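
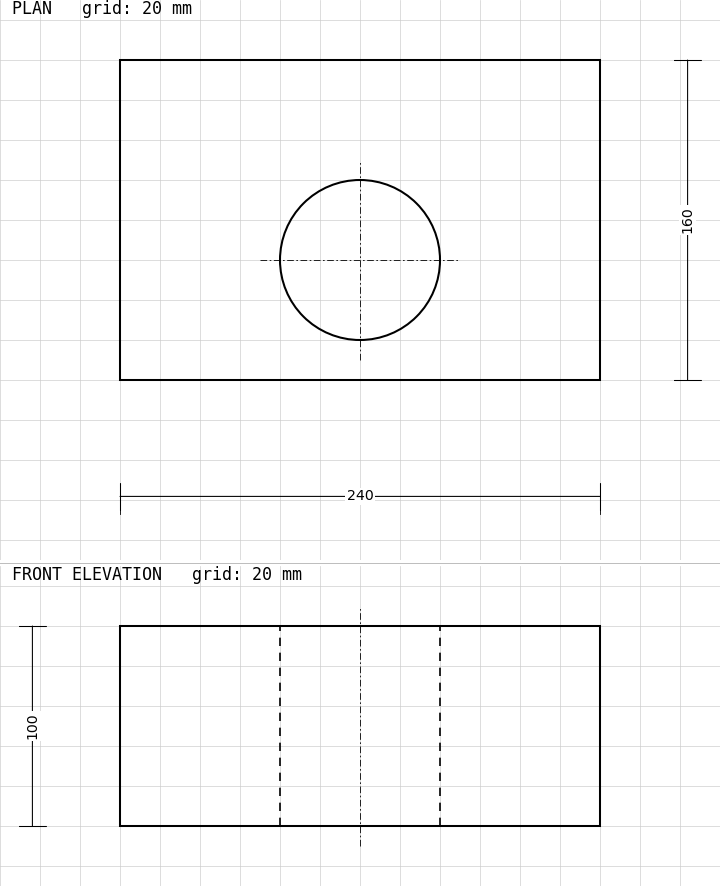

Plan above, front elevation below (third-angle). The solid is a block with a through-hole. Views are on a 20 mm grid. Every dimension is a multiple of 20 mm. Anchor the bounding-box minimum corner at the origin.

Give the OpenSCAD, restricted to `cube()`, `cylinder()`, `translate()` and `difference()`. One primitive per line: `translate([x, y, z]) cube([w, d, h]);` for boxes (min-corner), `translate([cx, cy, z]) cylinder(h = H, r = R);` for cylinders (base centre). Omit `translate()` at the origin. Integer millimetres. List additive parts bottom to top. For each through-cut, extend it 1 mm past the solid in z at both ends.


difference() {
  cube([240, 160, 100]);
  translate([120, 60, -1]) cylinder(h = 102, r = 40);
}


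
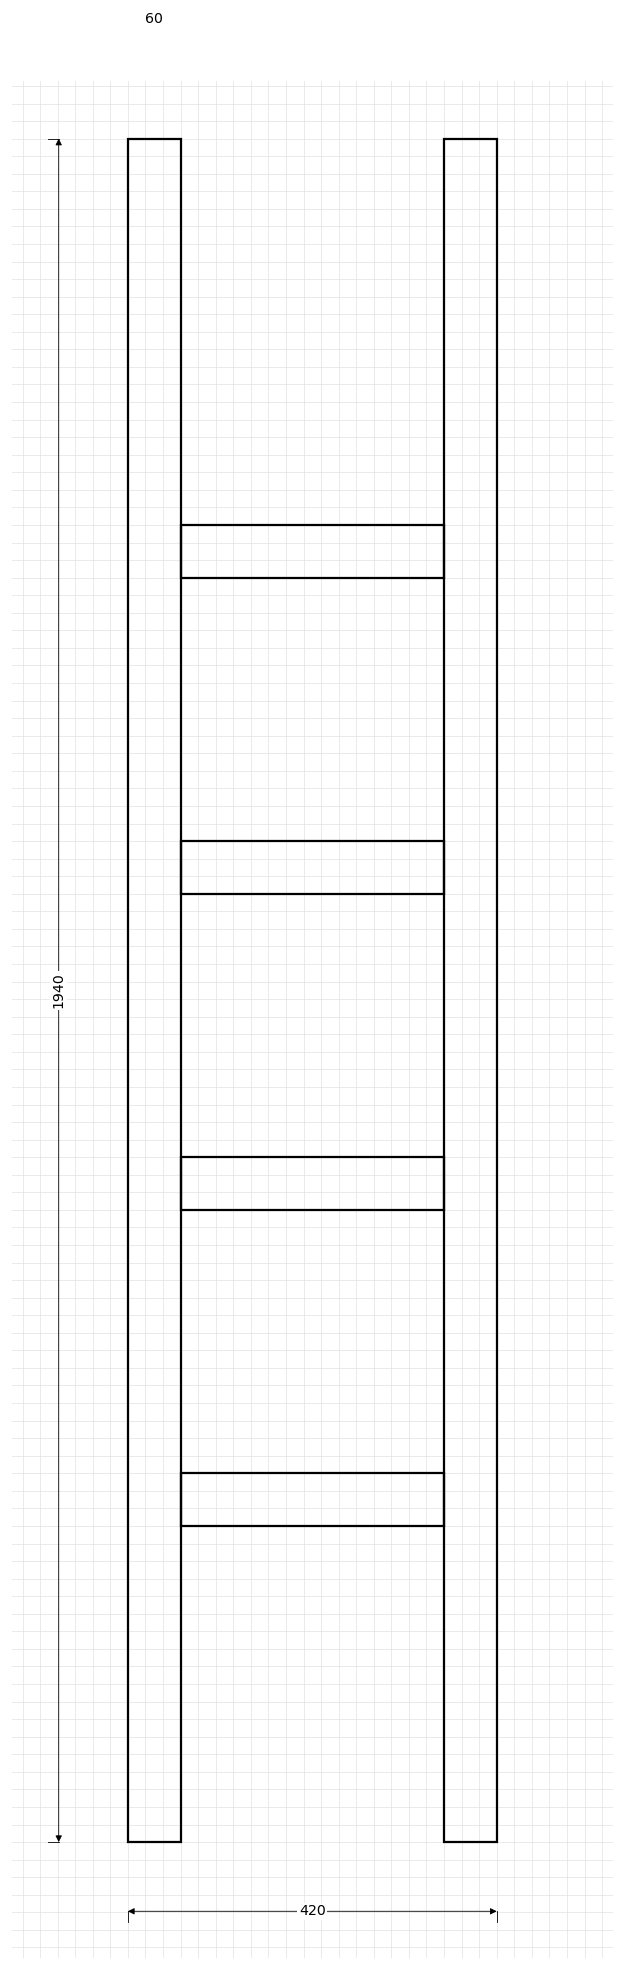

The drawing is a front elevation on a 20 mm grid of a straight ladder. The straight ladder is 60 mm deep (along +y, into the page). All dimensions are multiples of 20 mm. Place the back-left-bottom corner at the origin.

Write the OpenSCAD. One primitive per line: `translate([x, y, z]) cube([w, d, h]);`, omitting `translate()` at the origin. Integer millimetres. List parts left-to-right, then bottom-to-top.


cube([60, 60, 1940]);
translate([60, 0, 360]) cube([300, 60, 60]);
translate([60, 0, 720]) cube([300, 60, 60]);
translate([60, 0, 1080]) cube([300, 60, 60]);
translate([60, 0, 1440]) cube([300, 60, 60]);
translate([360, 0, 0]) cube([60, 60, 1940]);


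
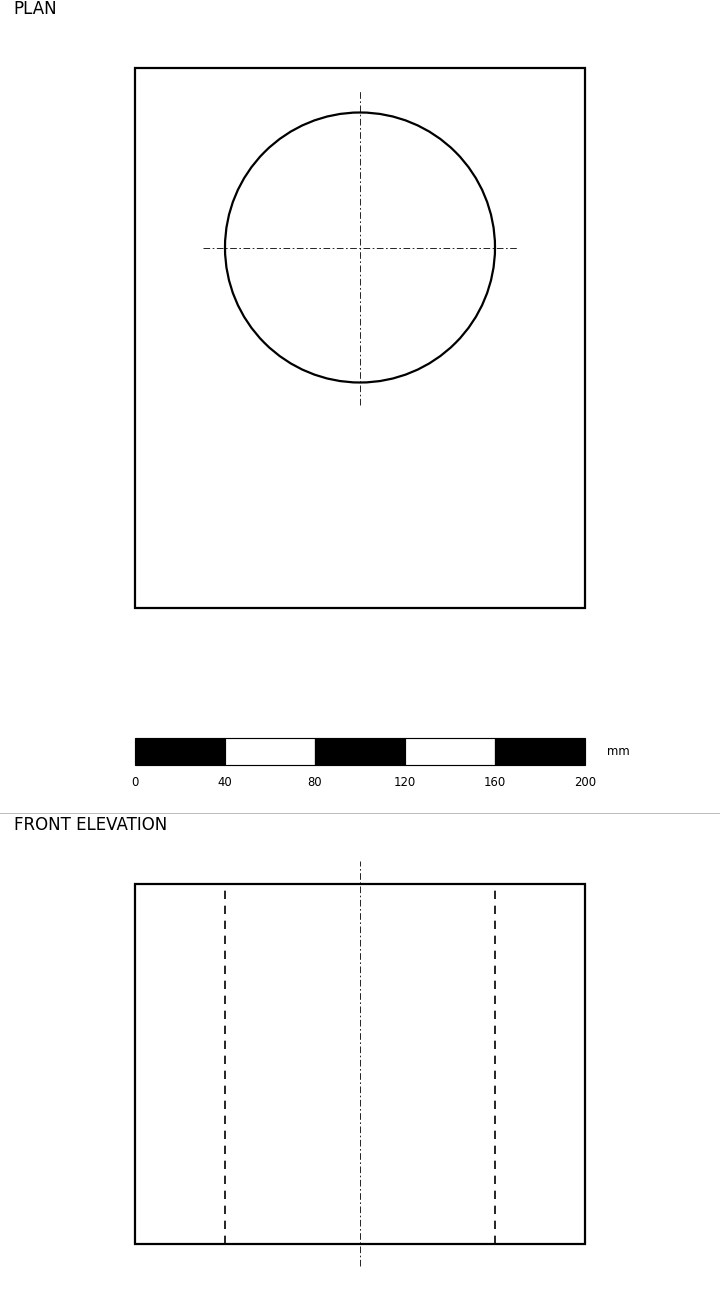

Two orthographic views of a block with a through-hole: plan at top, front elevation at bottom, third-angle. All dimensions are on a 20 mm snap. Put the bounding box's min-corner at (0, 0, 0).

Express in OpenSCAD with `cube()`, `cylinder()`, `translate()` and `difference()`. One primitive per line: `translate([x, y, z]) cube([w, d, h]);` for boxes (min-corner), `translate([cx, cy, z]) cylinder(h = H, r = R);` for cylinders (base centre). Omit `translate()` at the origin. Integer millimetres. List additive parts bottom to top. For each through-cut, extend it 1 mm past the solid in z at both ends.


difference() {
  cube([200, 240, 160]);
  translate([100, 160, -1]) cylinder(h = 162, r = 60);
}


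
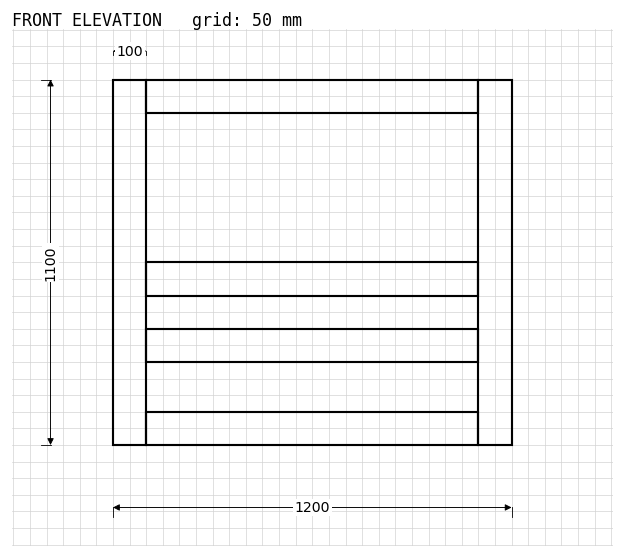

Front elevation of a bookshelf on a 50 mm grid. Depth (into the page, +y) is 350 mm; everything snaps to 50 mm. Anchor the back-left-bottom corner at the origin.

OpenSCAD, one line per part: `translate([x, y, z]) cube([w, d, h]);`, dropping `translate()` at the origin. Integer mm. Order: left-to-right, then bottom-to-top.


cube([100, 350, 1100]);
translate([100, 0, 0]) cube([1000, 350, 100]);
translate([100, 0, 250]) cube([1000, 350, 100]);
translate([100, 0, 450]) cube([1000, 350, 100]);
translate([100, 0, 1000]) cube([1000, 350, 100]);
translate([1100, 0, 0]) cube([100, 350, 1100]);


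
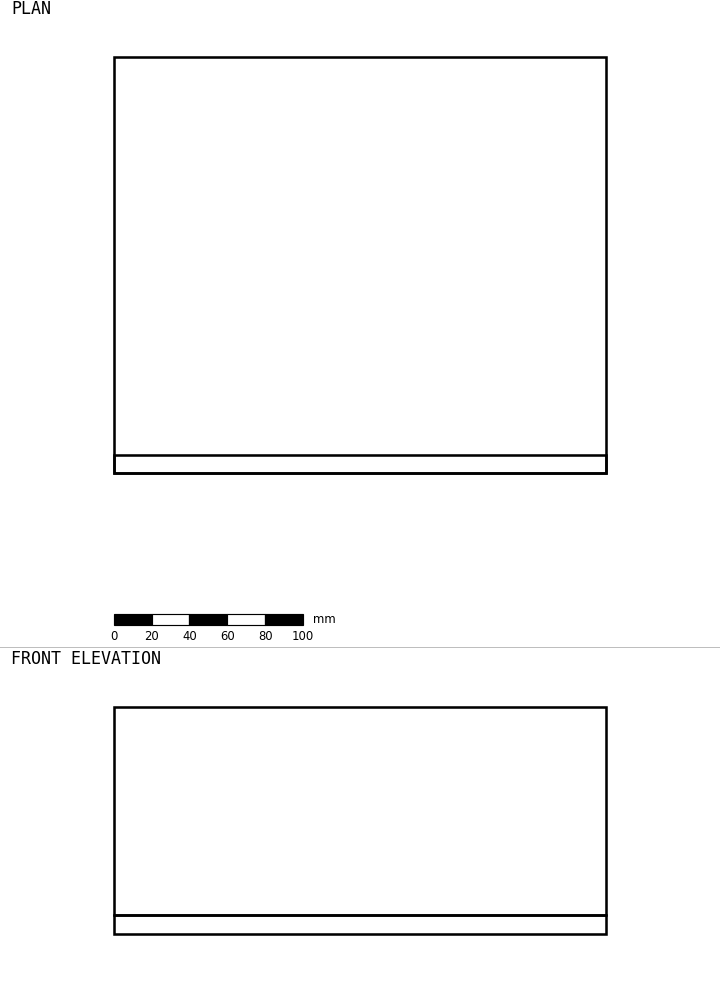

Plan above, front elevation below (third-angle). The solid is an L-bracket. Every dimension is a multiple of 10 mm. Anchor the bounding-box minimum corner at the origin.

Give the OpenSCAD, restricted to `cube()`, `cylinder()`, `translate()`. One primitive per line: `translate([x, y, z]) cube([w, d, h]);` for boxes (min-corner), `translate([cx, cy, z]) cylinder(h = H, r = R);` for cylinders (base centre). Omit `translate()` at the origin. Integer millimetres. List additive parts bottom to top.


cube([260, 220, 10]);
translate([0, 0, 10]) cube([260, 10, 110]);


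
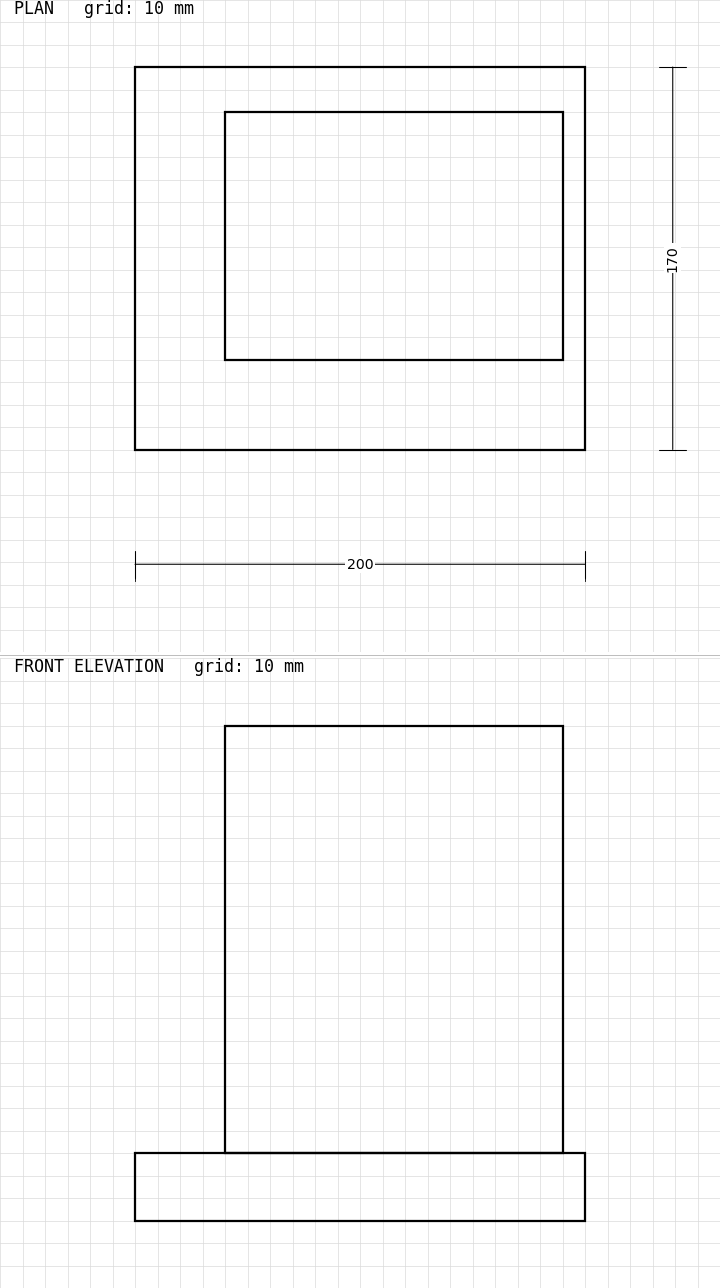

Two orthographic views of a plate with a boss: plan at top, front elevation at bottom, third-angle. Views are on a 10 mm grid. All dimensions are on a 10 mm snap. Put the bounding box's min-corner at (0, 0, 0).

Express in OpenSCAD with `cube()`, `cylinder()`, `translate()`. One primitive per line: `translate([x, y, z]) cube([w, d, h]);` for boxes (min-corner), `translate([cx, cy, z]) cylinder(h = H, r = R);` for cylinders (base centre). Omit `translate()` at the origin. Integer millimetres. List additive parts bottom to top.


cube([200, 170, 30]);
translate([40, 40, 30]) cube([150, 110, 190]);


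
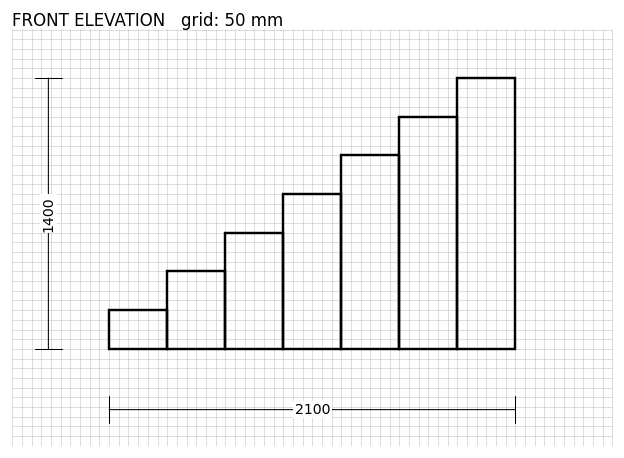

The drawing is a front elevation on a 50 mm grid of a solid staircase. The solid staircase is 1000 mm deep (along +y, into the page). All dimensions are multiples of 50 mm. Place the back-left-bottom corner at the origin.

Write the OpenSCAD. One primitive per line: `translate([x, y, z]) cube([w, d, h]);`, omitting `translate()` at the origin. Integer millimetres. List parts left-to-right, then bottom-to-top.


cube([300, 1000, 200]);
translate([300, 0, 0]) cube([300, 1000, 400]);
translate([600, 0, 0]) cube([300, 1000, 600]);
translate([900, 0, 0]) cube([300, 1000, 800]);
translate([1200, 0, 0]) cube([300, 1000, 1000]);
translate([1500, 0, 0]) cube([300, 1000, 1200]);
translate([1800, 0, 0]) cube([300, 1000, 1400]);


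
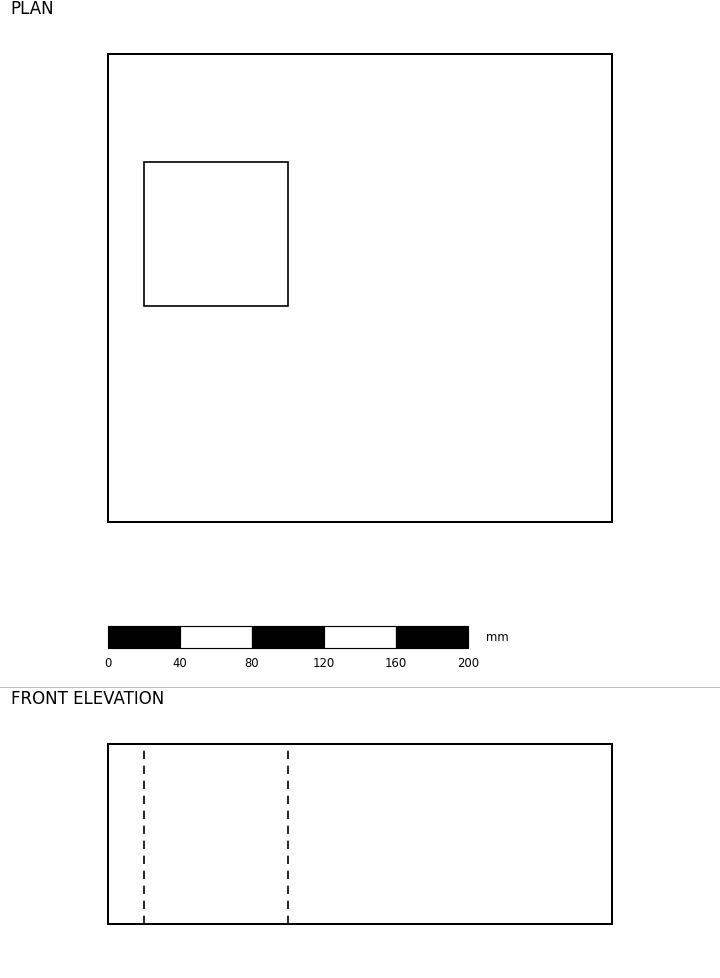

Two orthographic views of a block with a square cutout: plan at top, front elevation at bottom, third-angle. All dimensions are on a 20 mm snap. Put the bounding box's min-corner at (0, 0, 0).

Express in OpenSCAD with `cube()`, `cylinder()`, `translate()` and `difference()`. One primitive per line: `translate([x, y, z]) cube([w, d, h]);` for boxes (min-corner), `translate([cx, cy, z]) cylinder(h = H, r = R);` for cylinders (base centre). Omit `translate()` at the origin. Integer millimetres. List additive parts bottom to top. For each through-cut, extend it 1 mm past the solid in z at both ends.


difference() {
  cube([280, 260, 100]);
  translate([20, 120, -1]) cube([80, 80, 102]);
}


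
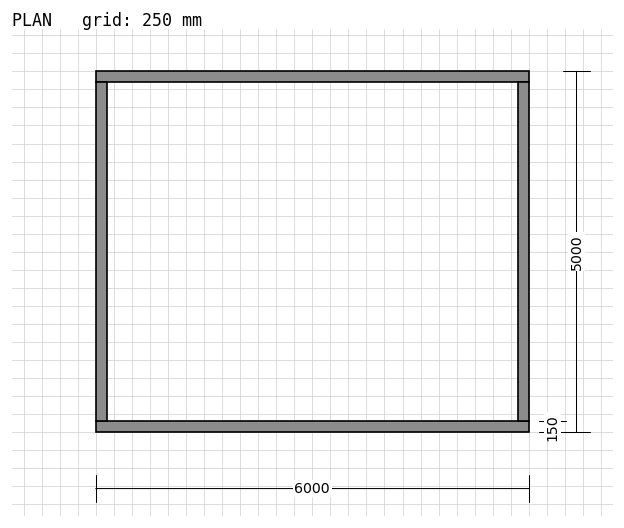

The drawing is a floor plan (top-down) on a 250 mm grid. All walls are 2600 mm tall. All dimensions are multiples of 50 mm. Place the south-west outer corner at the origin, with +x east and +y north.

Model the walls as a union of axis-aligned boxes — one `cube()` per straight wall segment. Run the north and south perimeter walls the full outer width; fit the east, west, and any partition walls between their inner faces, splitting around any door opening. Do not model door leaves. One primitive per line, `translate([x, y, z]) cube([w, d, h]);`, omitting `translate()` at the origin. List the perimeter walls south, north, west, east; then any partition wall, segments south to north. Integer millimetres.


cube([6000, 150, 2600]);
translate([0, 4850, 0]) cube([6000, 150, 2600]);
translate([0, 150, 0]) cube([150, 4700, 2600]);
translate([5850, 150, 0]) cube([150, 4700, 2600]);


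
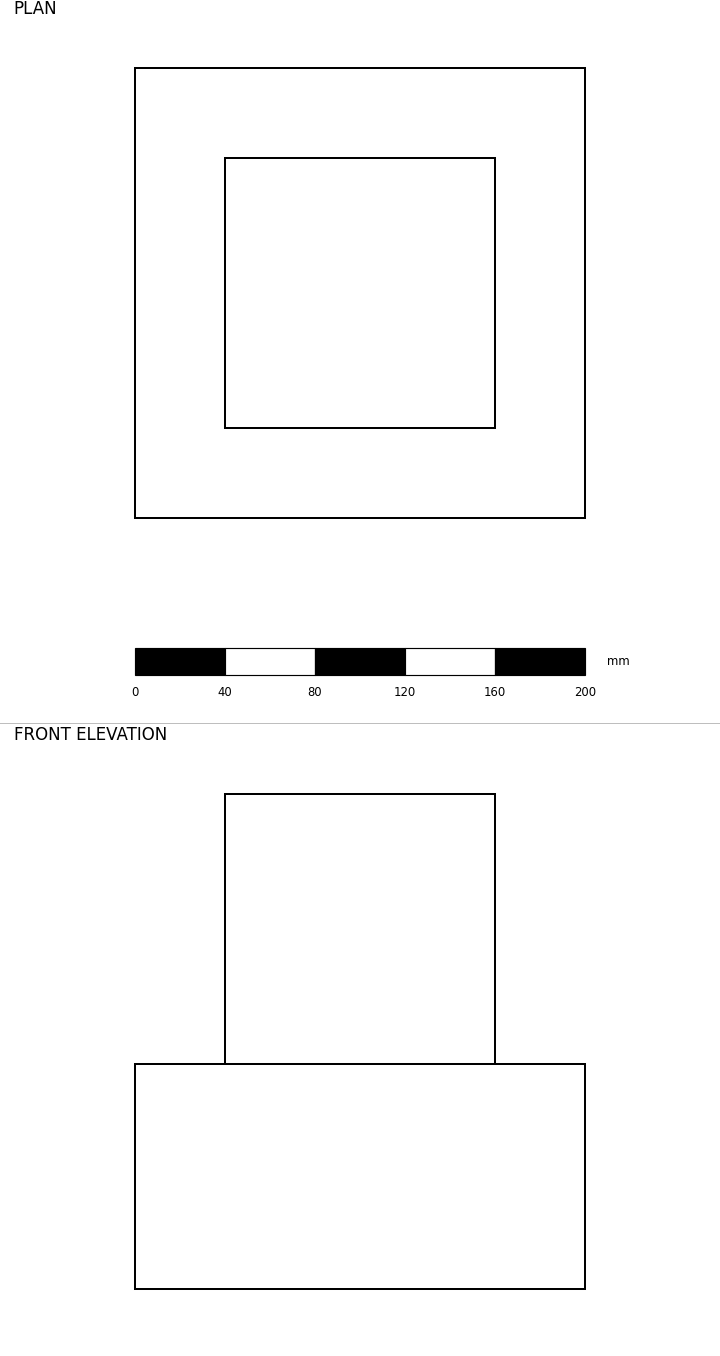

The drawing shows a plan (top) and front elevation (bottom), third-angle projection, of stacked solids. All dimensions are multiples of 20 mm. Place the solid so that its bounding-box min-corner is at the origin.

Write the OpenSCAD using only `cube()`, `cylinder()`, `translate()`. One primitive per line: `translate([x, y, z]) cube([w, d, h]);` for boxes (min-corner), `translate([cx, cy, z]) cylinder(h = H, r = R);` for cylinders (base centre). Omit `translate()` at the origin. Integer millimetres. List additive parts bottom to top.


cube([200, 200, 100]);
translate([40, 40, 100]) cube([120, 120, 120]);


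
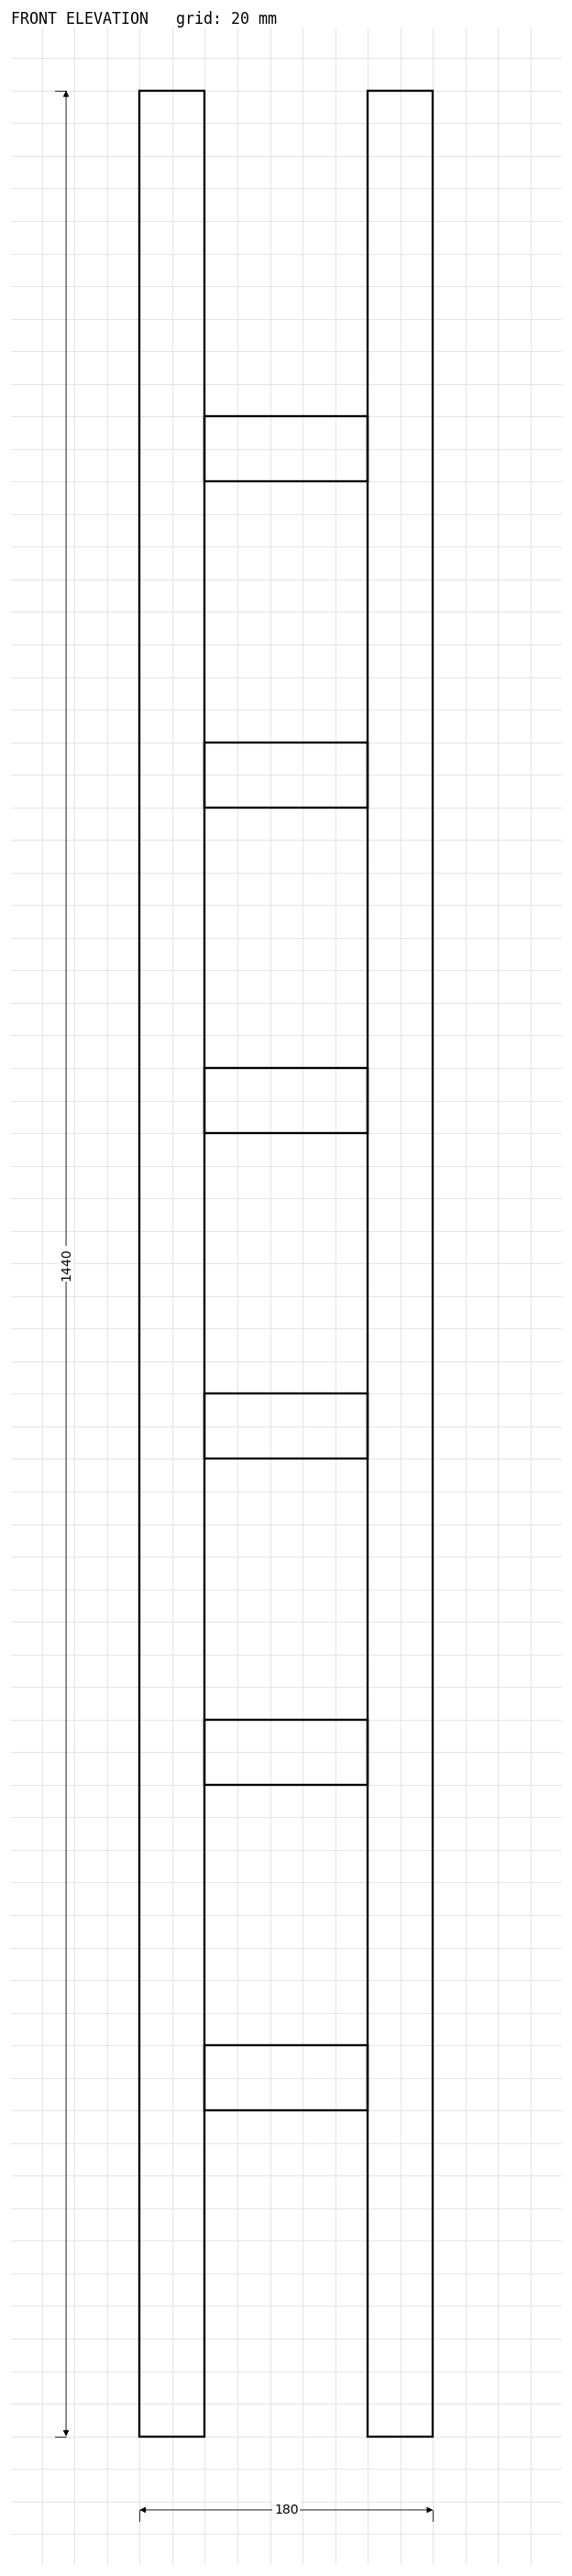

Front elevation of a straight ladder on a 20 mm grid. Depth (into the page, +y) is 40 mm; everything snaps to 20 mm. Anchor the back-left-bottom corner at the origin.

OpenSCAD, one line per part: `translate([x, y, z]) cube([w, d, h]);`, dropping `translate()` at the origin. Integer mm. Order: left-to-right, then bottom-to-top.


cube([40, 40, 1440]);
translate([40, 0, 200]) cube([100, 40, 40]);
translate([40, 0, 400]) cube([100, 40, 40]);
translate([40, 0, 600]) cube([100, 40, 40]);
translate([40, 0, 800]) cube([100, 40, 40]);
translate([40, 0, 1000]) cube([100, 40, 40]);
translate([40, 0, 1200]) cube([100, 40, 40]);
translate([140, 0, 0]) cube([40, 40, 1440]);


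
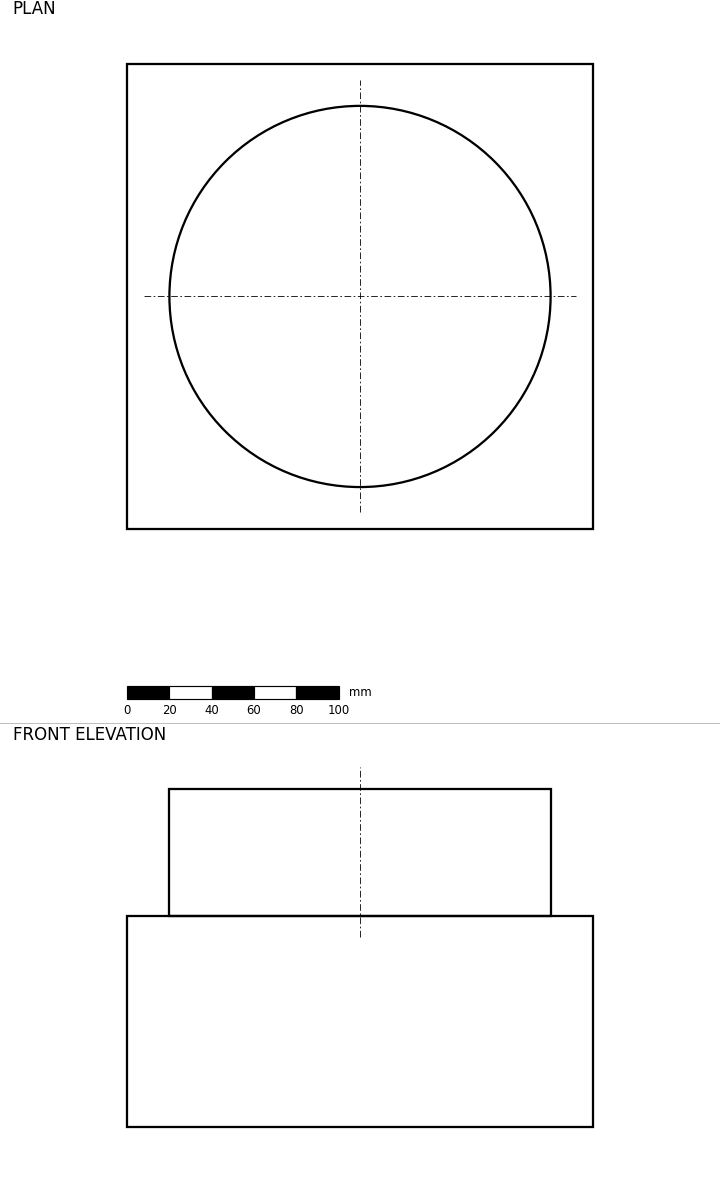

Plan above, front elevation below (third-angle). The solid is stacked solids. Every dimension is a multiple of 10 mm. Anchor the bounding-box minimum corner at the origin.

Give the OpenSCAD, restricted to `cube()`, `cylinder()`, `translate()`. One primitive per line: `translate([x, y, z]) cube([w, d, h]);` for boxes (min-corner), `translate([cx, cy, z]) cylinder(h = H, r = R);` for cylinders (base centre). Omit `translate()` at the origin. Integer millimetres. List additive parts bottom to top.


cube([220, 220, 100]);
translate([110, 110, 100]) cylinder(h = 60, r = 90);


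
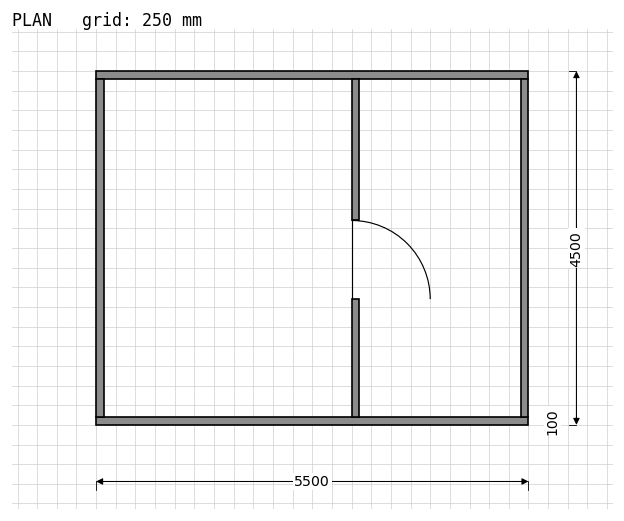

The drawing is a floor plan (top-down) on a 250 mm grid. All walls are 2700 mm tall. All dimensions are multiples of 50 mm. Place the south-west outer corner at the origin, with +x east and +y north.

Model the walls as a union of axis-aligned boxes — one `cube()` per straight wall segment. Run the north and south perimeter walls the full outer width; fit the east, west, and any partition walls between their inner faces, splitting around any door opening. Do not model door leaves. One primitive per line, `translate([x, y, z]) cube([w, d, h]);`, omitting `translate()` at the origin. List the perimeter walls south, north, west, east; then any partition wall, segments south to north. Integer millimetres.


cube([5500, 100, 2700]);
translate([0, 4400, 0]) cube([5500, 100, 2700]);
translate([0, 100, 0]) cube([100, 4300, 2700]);
translate([5400, 100, 0]) cube([100, 4300, 2700]);
translate([3250, 100, 0]) cube([100, 1500, 2700]);
translate([3250, 2600, 0]) cube([100, 1800, 2700]);


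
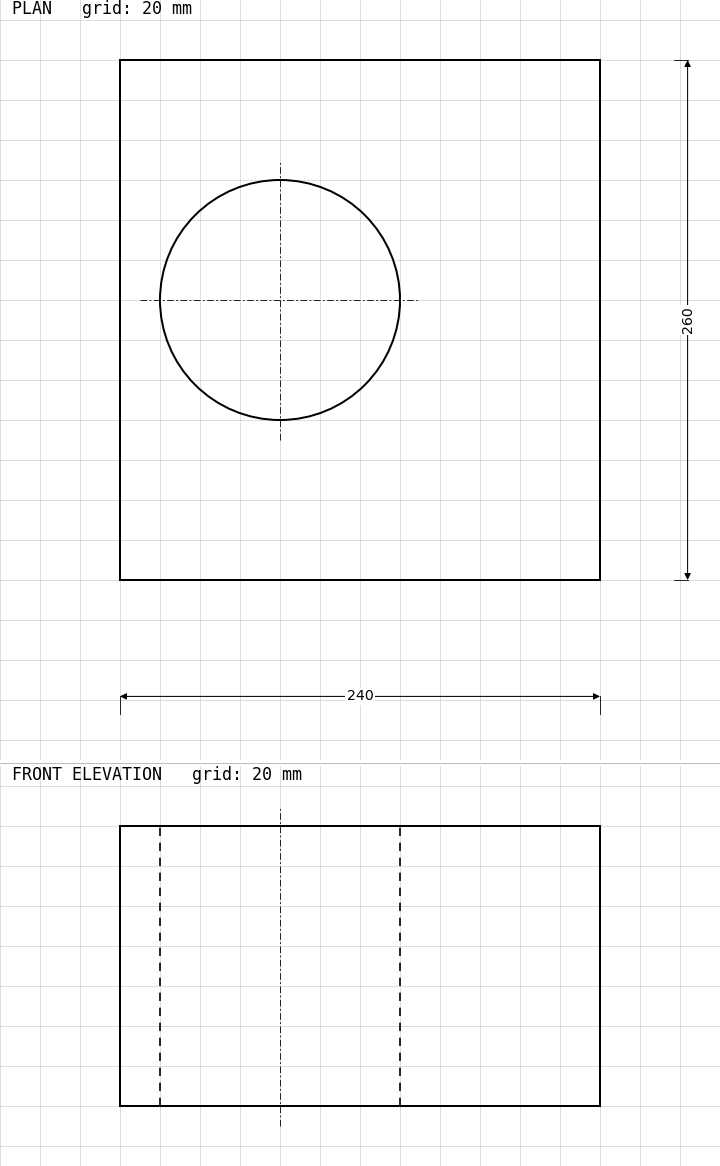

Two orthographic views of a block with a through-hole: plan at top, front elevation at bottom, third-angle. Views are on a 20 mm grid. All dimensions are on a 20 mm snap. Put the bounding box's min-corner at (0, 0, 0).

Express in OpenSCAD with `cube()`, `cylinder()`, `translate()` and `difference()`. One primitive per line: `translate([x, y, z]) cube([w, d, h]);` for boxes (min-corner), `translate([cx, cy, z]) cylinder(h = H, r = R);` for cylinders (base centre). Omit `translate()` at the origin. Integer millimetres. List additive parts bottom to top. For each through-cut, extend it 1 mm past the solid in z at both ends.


difference() {
  cube([240, 260, 140]);
  translate([80, 140, -1]) cylinder(h = 142, r = 60);
}


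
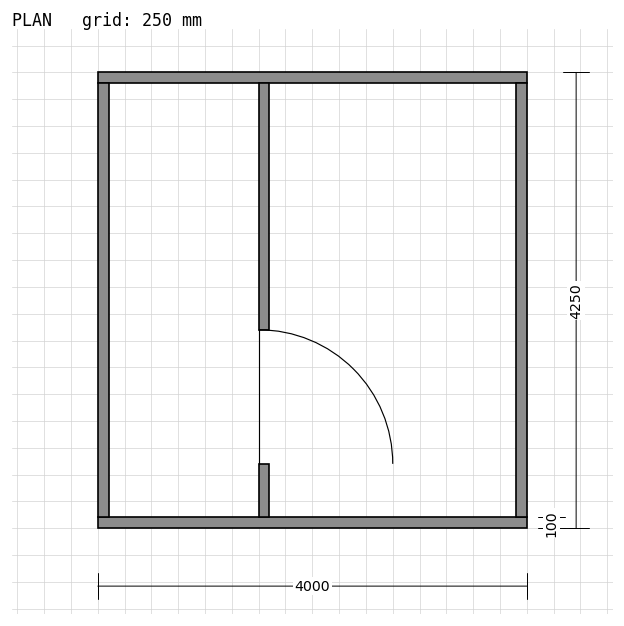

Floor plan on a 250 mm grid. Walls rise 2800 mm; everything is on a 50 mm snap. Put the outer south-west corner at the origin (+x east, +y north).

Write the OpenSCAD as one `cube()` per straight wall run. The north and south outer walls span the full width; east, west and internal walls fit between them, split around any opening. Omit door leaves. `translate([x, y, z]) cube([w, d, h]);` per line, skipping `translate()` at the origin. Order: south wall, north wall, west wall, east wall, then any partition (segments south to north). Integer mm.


cube([4000, 100, 2800]);
translate([0, 4150, 0]) cube([4000, 100, 2800]);
translate([0, 100, 0]) cube([100, 4050, 2800]);
translate([3900, 100, 0]) cube([100, 4050, 2800]);
translate([1500, 100, 0]) cube([100, 500, 2800]);
translate([1500, 1850, 0]) cube([100, 2300, 2800]);


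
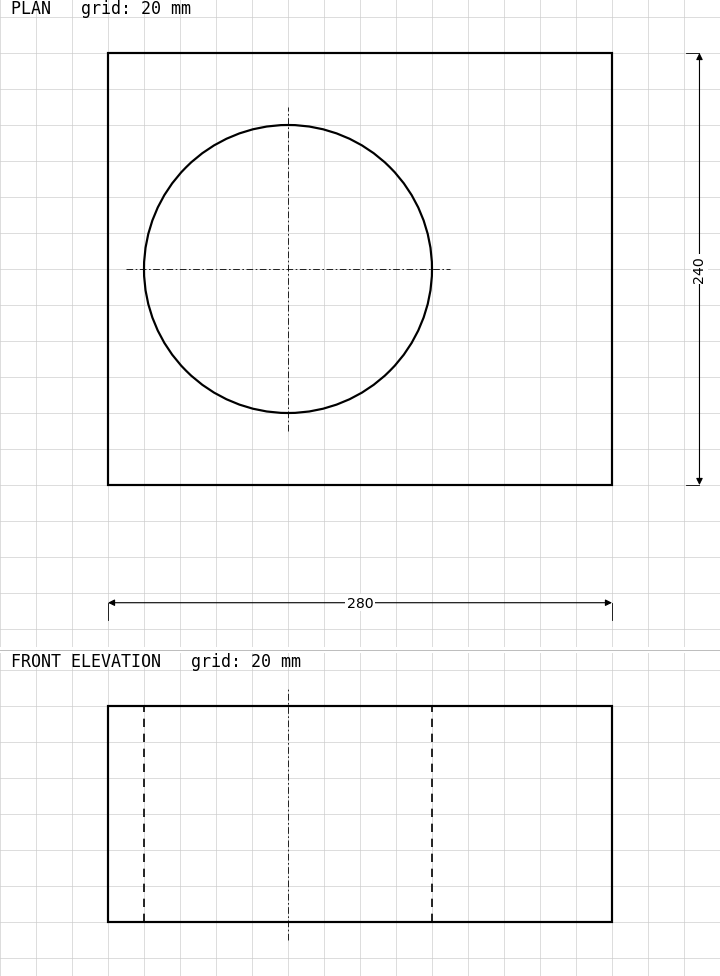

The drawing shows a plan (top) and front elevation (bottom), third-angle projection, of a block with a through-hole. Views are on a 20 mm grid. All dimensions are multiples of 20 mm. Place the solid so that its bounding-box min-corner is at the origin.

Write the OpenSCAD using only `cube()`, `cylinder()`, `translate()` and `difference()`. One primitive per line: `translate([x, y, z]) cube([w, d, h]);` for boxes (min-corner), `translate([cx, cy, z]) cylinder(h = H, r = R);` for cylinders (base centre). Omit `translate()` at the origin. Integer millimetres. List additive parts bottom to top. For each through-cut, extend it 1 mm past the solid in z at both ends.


difference() {
  cube([280, 240, 120]);
  translate([100, 120, -1]) cylinder(h = 122, r = 80);
}


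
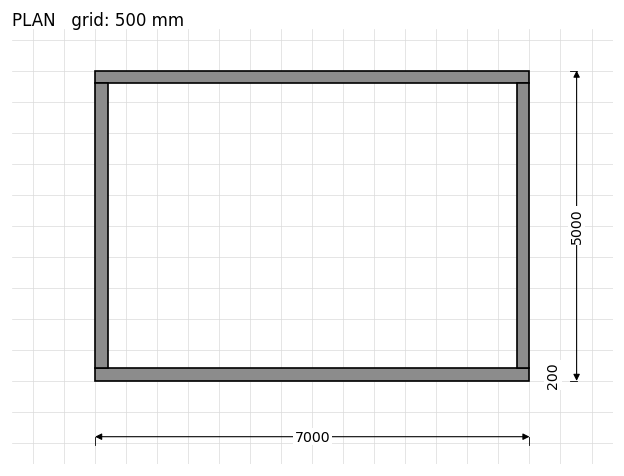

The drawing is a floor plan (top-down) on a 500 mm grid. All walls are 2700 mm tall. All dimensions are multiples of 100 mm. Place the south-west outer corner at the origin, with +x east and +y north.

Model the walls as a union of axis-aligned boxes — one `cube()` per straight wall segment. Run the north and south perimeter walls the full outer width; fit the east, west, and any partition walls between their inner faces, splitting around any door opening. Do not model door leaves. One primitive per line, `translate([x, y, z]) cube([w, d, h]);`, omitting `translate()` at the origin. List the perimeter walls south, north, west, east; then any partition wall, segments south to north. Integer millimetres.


cube([7000, 200, 2700]);
translate([0, 4800, 0]) cube([7000, 200, 2700]);
translate([0, 200, 0]) cube([200, 4600, 2700]);
translate([6800, 200, 0]) cube([200, 4600, 2700]);


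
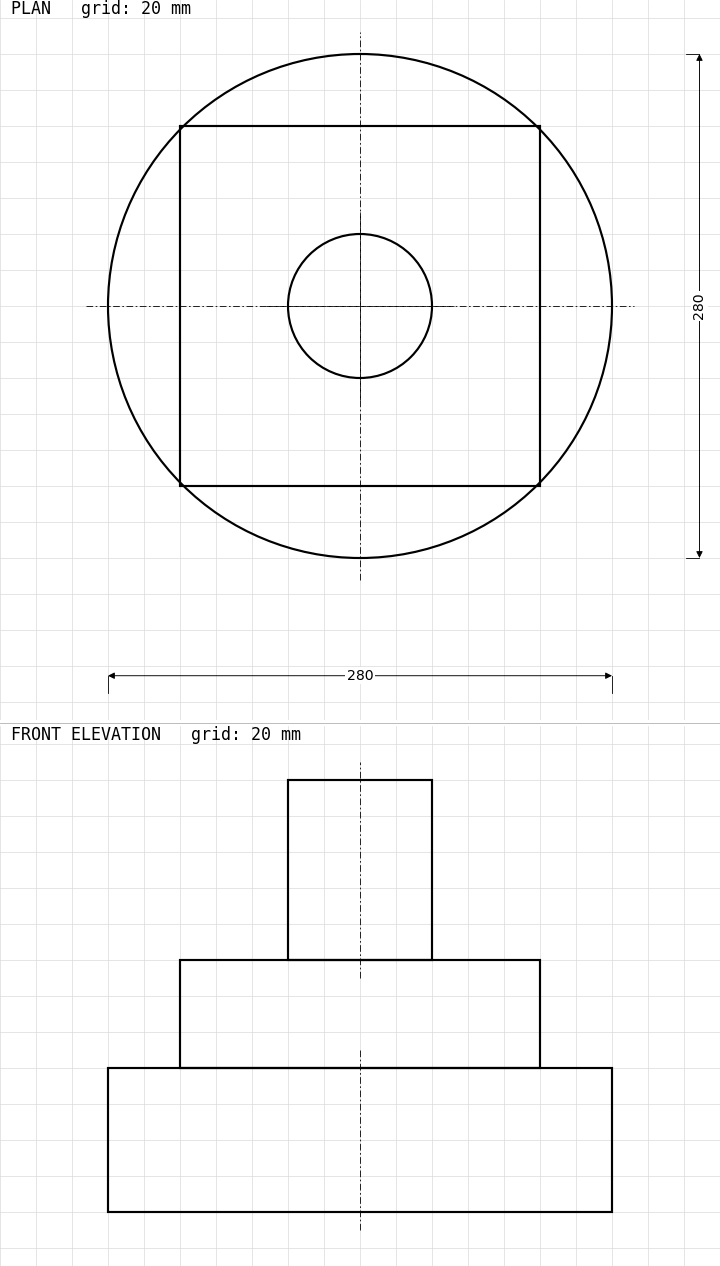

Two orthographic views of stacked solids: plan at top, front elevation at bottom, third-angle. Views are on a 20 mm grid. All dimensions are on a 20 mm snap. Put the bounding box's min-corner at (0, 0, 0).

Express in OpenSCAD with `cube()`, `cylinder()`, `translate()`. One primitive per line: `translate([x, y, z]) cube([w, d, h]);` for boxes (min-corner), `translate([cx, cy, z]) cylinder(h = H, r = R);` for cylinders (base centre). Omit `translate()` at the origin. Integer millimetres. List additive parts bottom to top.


translate([140, 140, 0]) cylinder(h = 80, r = 140);
translate([40, 40, 80]) cube([200, 200, 60]);
translate([140, 140, 140]) cylinder(h = 100, r = 40);


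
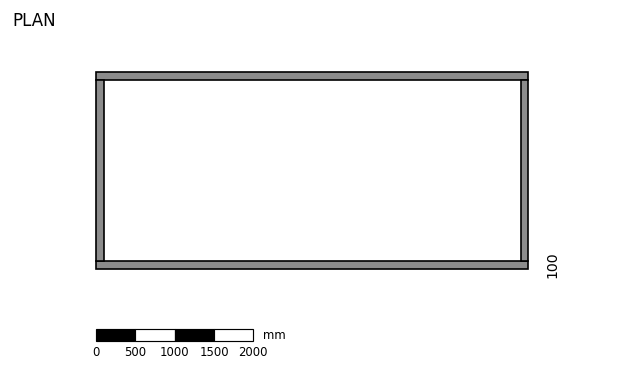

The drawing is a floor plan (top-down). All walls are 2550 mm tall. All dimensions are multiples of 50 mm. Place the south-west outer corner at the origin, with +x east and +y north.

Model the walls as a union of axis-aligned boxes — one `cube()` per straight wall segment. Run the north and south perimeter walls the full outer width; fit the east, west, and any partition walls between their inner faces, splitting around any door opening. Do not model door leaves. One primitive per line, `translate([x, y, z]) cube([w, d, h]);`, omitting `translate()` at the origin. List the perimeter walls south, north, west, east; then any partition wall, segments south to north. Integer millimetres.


cube([5500, 100, 2550]);
translate([0, 2400, 0]) cube([5500, 100, 2550]);
translate([0, 100, 0]) cube([100, 2300, 2550]);
translate([5400, 100, 0]) cube([100, 2300, 2550]);


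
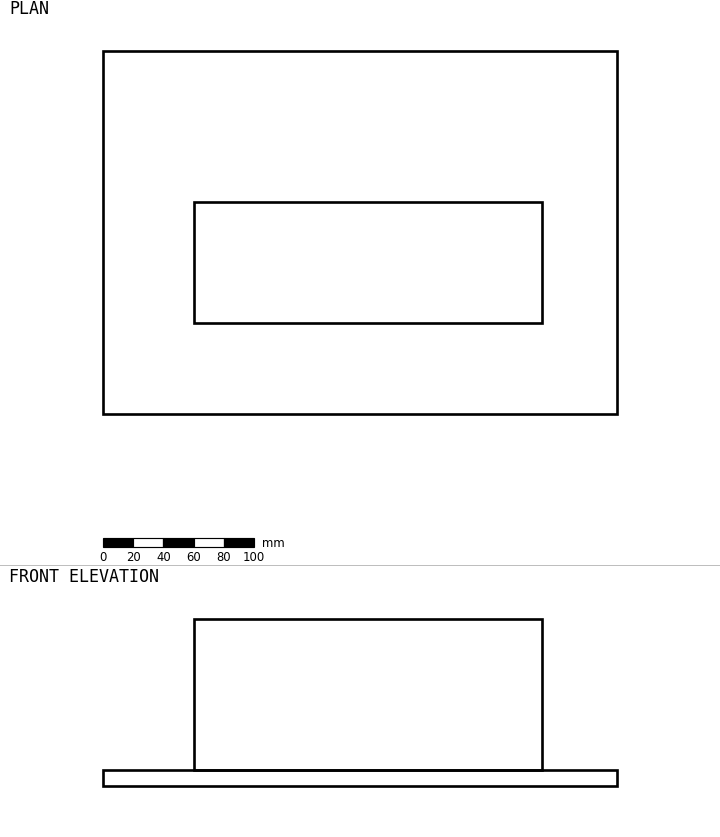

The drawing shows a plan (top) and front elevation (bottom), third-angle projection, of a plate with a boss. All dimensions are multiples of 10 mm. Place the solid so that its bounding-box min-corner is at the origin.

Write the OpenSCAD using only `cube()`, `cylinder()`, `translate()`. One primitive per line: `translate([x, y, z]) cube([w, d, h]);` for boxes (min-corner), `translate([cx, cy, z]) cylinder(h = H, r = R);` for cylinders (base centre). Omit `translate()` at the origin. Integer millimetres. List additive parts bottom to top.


cube([340, 240, 10]);
translate([60, 60, 10]) cube([230, 80, 100]);


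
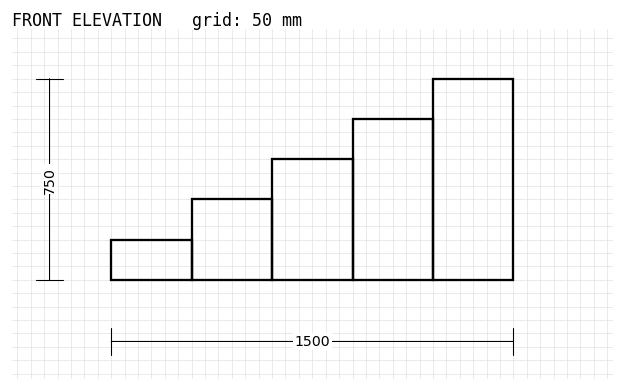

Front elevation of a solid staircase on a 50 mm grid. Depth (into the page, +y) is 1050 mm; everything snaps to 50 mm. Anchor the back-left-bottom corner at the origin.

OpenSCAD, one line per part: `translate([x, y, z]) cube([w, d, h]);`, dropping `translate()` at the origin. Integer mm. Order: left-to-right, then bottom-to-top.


cube([300, 1050, 150]);
translate([300, 0, 0]) cube([300, 1050, 300]);
translate([600, 0, 0]) cube([300, 1050, 450]);
translate([900, 0, 0]) cube([300, 1050, 600]);
translate([1200, 0, 0]) cube([300, 1050, 750]);


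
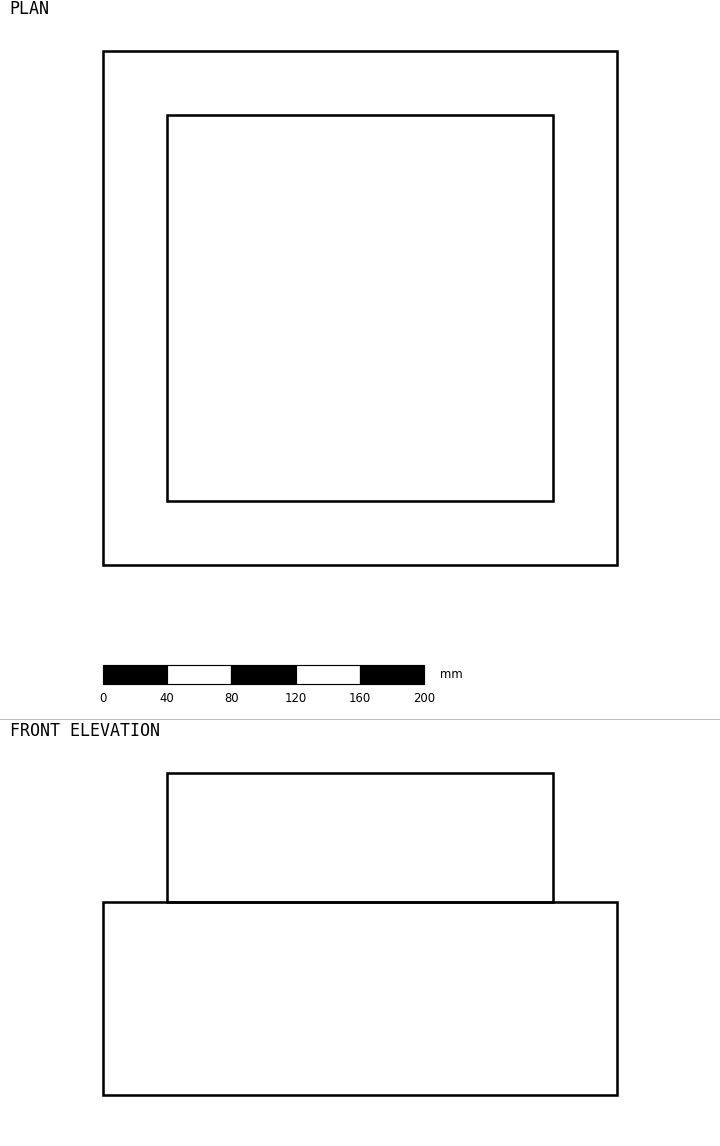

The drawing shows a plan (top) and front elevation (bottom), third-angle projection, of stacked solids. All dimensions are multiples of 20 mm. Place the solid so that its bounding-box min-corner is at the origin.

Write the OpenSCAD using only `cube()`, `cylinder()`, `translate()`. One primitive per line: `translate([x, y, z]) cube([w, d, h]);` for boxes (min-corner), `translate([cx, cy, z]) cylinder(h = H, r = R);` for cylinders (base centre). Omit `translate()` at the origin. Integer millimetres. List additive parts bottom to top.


cube([320, 320, 120]);
translate([40, 40, 120]) cube([240, 240, 80]);


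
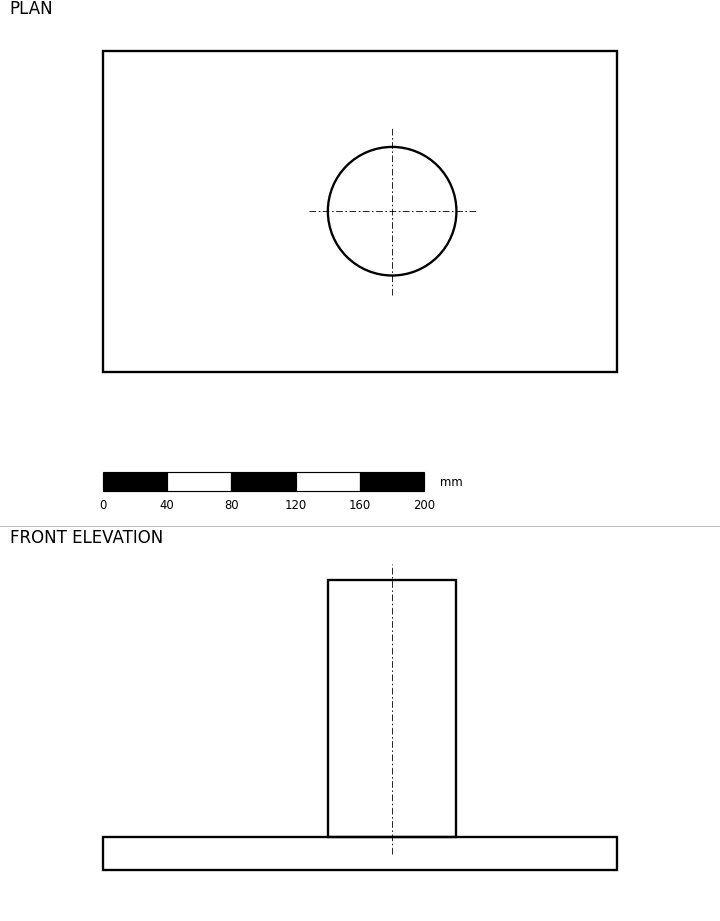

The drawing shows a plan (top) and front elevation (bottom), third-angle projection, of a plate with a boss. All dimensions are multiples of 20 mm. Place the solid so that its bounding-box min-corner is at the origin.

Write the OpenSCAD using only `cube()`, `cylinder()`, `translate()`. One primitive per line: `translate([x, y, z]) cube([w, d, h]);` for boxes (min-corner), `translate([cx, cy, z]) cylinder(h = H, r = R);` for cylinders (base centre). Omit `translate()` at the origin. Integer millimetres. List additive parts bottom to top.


cube([320, 200, 20]);
translate([180, 100, 20]) cylinder(h = 160, r = 40);


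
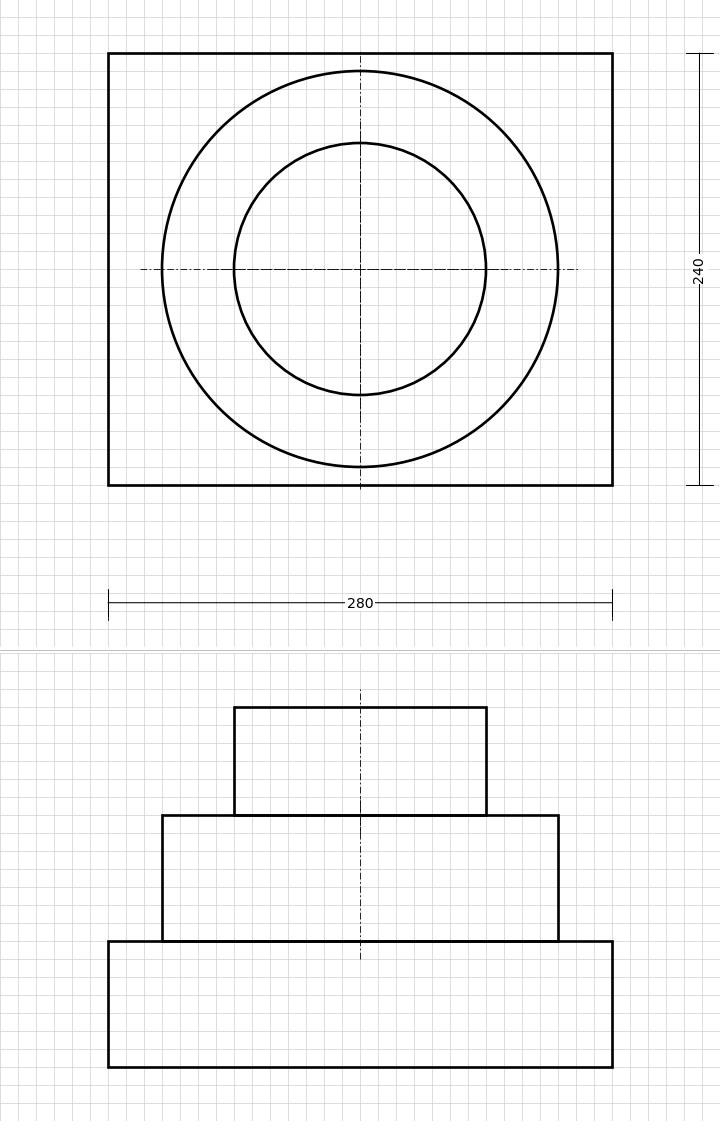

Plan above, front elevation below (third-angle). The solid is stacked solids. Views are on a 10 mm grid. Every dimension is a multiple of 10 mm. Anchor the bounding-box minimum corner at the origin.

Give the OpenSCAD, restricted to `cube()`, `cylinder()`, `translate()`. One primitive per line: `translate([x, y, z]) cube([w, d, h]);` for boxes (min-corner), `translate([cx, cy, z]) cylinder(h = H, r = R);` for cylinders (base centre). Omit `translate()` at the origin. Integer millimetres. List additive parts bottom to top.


cube([280, 240, 70]);
translate([140, 120, 70]) cylinder(h = 70, r = 110);
translate([140, 120, 140]) cylinder(h = 60, r = 70);


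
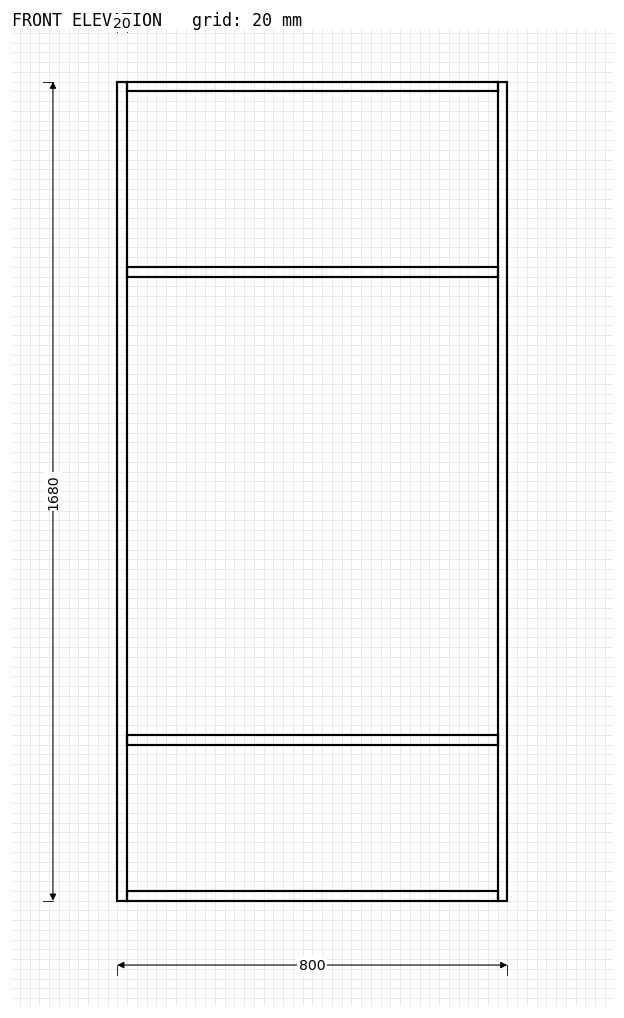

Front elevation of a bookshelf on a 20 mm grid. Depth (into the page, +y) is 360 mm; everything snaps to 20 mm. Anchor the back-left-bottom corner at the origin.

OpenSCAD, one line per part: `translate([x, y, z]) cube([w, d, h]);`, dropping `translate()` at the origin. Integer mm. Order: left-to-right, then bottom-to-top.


cube([20, 360, 1680]);
translate([20, 0, 0]) cube([760, 360, 20]);
translate([20, 0, 320]) cube([760, 360, 20]);
translate([20, 0, 1280]) cube([760, 360, 20]);
translate([20, 0, 1660]) cube([760, 360, 20]);
translate([780, 0, 0]) cube([20, 360, 1680]);


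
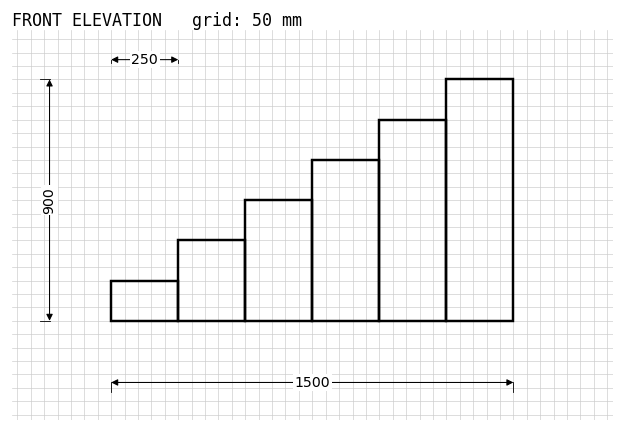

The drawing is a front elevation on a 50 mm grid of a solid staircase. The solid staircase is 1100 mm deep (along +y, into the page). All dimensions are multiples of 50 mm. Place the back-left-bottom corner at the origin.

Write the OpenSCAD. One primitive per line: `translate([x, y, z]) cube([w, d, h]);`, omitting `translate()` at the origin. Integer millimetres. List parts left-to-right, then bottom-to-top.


cube([250, 1100, 150]);
translate([250, 0, 0]) cube([250, 1100, 300]);
translate([500, 0, 0]) cube([250, 1100, 450]);
translate([750, 0, 0]) cube([250, 1100, 600]);
translate([1000, 0, 0]) cube([250, 1100, 750]);
translate([1250, 0, 0]) cube([250, 1100, 900]);


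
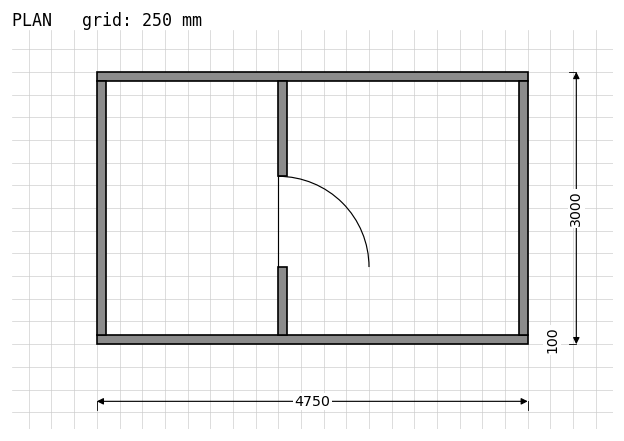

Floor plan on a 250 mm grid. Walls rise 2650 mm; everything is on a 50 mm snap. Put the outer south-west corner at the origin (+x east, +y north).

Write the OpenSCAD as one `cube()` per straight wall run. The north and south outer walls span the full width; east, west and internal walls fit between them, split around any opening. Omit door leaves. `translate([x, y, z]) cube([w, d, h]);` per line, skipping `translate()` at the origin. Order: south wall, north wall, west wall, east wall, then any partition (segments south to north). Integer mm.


cube([4750, 100, 2650]);
translate([0, 2900, 0]) cube([4750, 100, 2650]);
translate([0, 100, 0]) cube([100, 2800, 2650]);
translate([4650, 100, 0]) cube([100, 2800, 2650]);
translate([2000, 100, 0]) cube([100, 750, 2650]);
translate([2000, 1850, 0]) cube([100, 1050, 2650]);


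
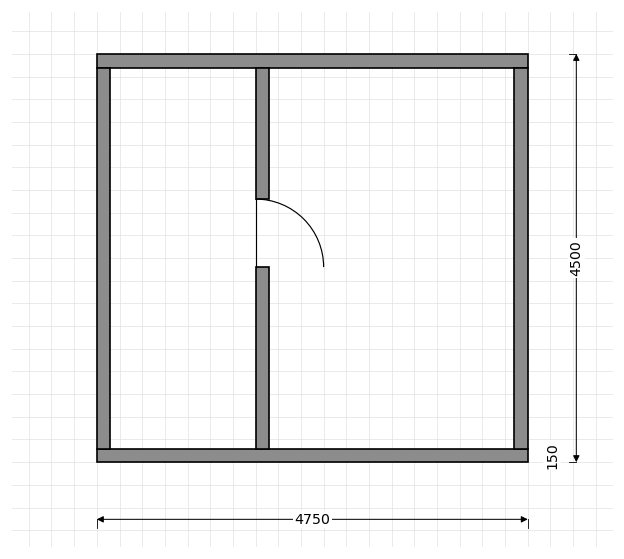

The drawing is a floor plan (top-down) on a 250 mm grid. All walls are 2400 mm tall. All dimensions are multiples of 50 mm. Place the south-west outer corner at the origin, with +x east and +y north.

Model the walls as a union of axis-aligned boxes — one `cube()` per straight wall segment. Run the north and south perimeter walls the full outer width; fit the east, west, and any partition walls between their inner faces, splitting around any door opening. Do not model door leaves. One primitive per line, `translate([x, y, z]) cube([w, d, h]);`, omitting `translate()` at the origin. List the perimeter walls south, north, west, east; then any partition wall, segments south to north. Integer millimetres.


cube([4750, 150, 2400]);
translate([0, 4350, 0]) cube([4750, 150, 2400]);
translate([0, 150, 0]) cube([150, 4200, 2400]);
translate([4600, 150, 0]) cube([150, 4200, 2400]);
translate([1750, 150, 0]) cube([150, 2000, 2400]);
translate([1750, 2900, 0]) cube([150, 1450, 2400]);


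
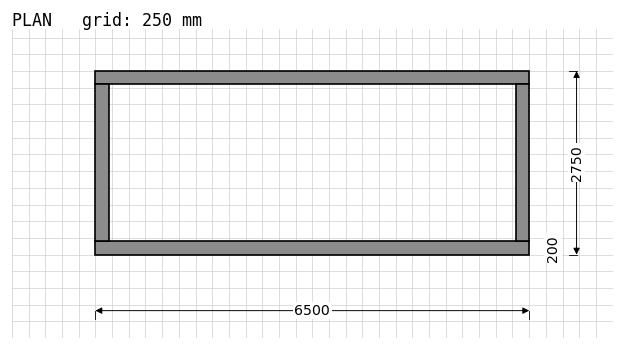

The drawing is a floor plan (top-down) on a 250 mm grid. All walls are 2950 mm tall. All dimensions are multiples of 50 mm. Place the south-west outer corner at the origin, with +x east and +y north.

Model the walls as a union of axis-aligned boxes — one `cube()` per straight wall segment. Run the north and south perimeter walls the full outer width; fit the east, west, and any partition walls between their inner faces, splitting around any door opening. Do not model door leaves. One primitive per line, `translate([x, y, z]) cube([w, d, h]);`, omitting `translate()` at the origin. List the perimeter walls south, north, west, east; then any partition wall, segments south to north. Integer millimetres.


cube([6500, 200, 2950]);
translate([0, 2550, 0]) cube([6500, 200, 2950]);
translate([0, 200, 0]) cube([200, 2350, 2950]);
translate([6300, 200, 0]) cube([200, 2350, 2950]);


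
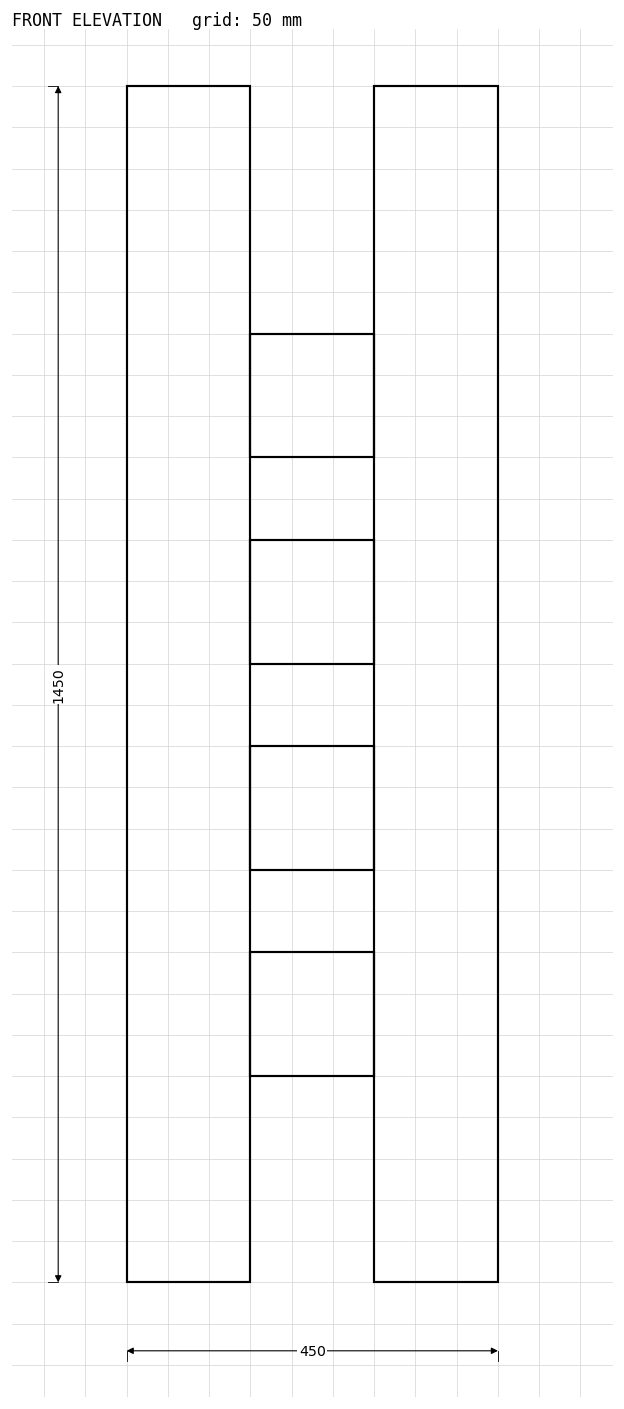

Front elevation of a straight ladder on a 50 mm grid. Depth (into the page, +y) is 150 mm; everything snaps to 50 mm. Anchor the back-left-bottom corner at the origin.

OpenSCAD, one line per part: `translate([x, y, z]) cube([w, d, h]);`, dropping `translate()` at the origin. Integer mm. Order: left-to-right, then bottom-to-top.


cube([150, 150, 1450]);
translate([150, 0, 250]) cube([150, 150, 150]);
translate([150, 0, 500]) cube([150, 150, 150]);
translate([150, 0, 750]) cube([150, 150, 150]);
translate([150, 0, 1000]) cube([150, 150, 150]);
translate([300, 0, 0]) cube([150, 150, 1450]);


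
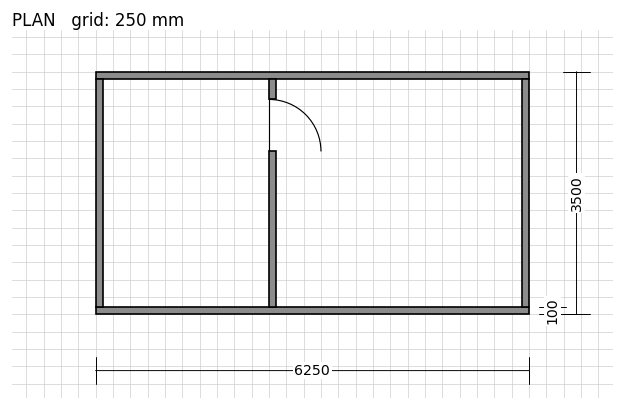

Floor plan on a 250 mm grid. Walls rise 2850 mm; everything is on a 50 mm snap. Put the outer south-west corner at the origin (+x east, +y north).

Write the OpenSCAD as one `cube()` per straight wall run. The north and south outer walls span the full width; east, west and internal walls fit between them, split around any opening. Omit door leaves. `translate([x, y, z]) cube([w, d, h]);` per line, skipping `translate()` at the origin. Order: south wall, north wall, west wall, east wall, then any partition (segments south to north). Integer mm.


cube([6250, 100, 2850]);
translate([0, 3400, 0]) cube([6250, 100, 2850]);
translate([0, 100, 0]) cube([100, 3300, 2850]);
translate([6150, 100, 0]) cube([100, 3300, 2850]);
translate([2500, 100, 0]) cube([100, 2250, 2850]);
translate([2500, 3100, 0]) cube([100, 300, 2850]);


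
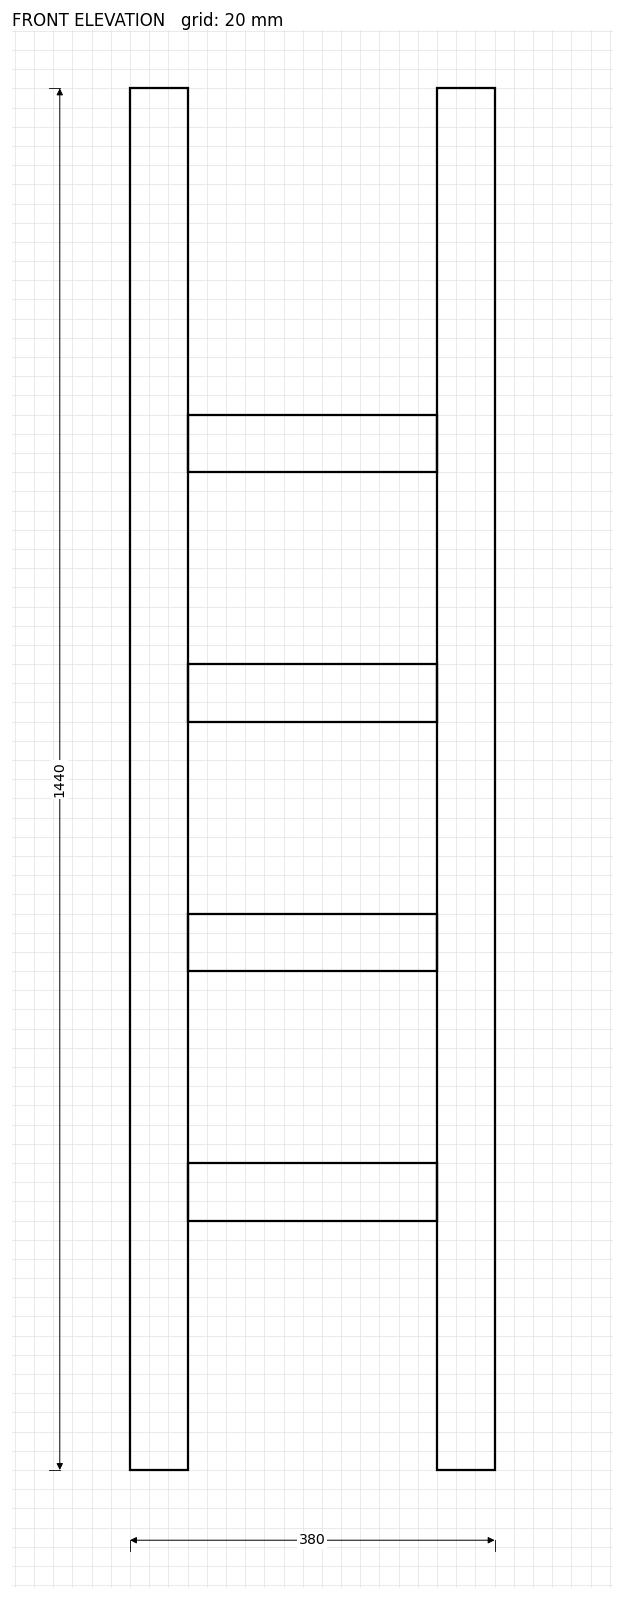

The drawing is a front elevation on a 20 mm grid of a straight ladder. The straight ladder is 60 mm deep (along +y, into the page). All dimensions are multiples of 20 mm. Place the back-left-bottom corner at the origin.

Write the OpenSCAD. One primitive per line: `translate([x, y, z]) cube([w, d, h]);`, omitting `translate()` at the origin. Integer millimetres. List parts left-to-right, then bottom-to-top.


cube([60, 60, 1440]);
translate([60, 0, 260]) cube([260, 60, 60]);
translate([60, 0, 520]) cube([260, 60, 60]);
translate([60, 0, 780]) cube([260, 60, 60]);
translate([60, 0, 1040]) cube([260, 60, 60]);
translate([320, 0, 0]) cube([60, 60, 1440]);


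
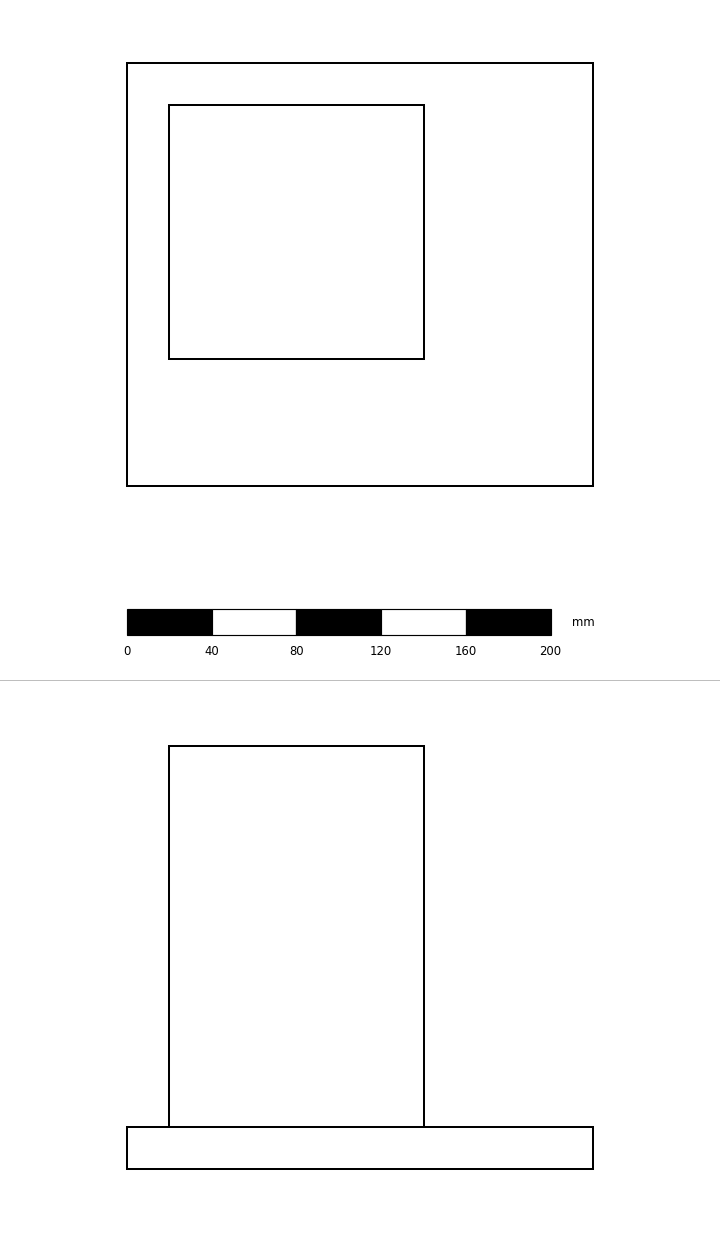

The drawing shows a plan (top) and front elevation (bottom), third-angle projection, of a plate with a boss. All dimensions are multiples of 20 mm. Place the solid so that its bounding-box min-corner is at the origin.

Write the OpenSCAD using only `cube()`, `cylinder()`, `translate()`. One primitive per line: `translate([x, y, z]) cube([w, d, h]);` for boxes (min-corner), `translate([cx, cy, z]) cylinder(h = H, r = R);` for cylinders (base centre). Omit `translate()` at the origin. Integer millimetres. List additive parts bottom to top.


cube([220, 200, 20]);
translate([20, 60, 20]) cube([120, 120, 180]);


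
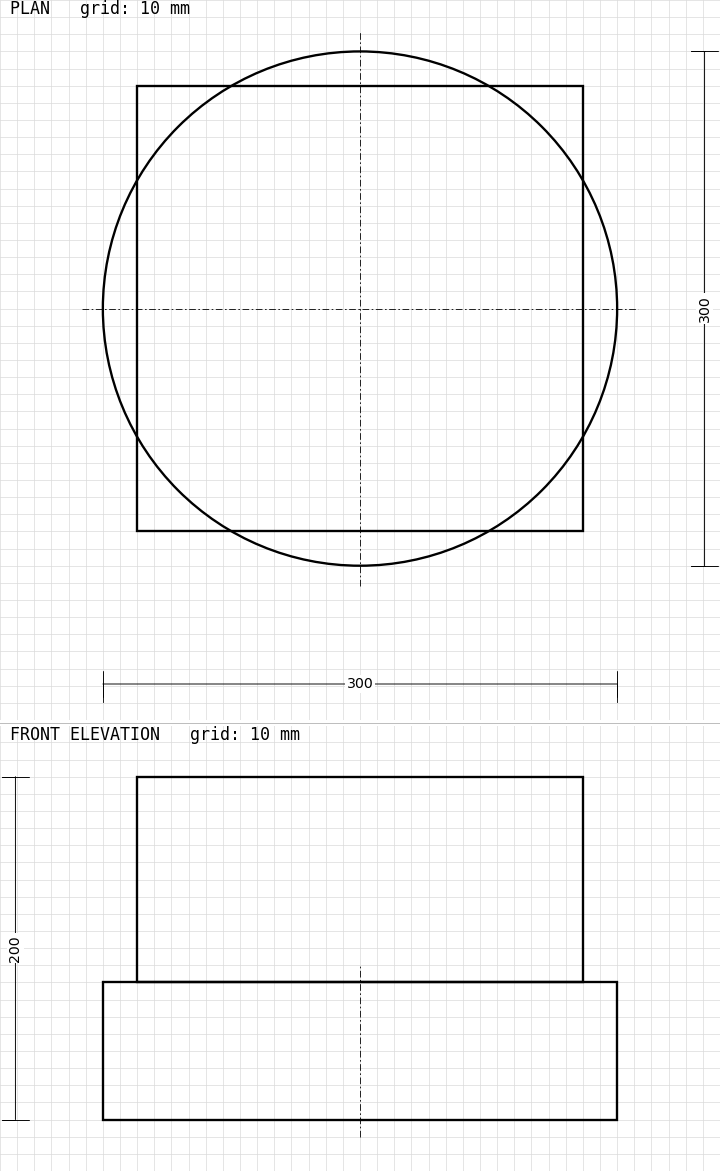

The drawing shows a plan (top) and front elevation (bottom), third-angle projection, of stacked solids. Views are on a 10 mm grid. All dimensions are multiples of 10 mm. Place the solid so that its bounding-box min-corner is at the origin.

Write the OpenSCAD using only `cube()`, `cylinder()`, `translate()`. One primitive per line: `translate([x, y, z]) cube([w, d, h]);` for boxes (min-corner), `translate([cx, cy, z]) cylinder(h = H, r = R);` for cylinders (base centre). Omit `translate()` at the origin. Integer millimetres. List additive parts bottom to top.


translate([150, 150, 0]) cylinder(h = 80, r = 150);
translate([20, 20, 80]) cube([260, 260, 120]);


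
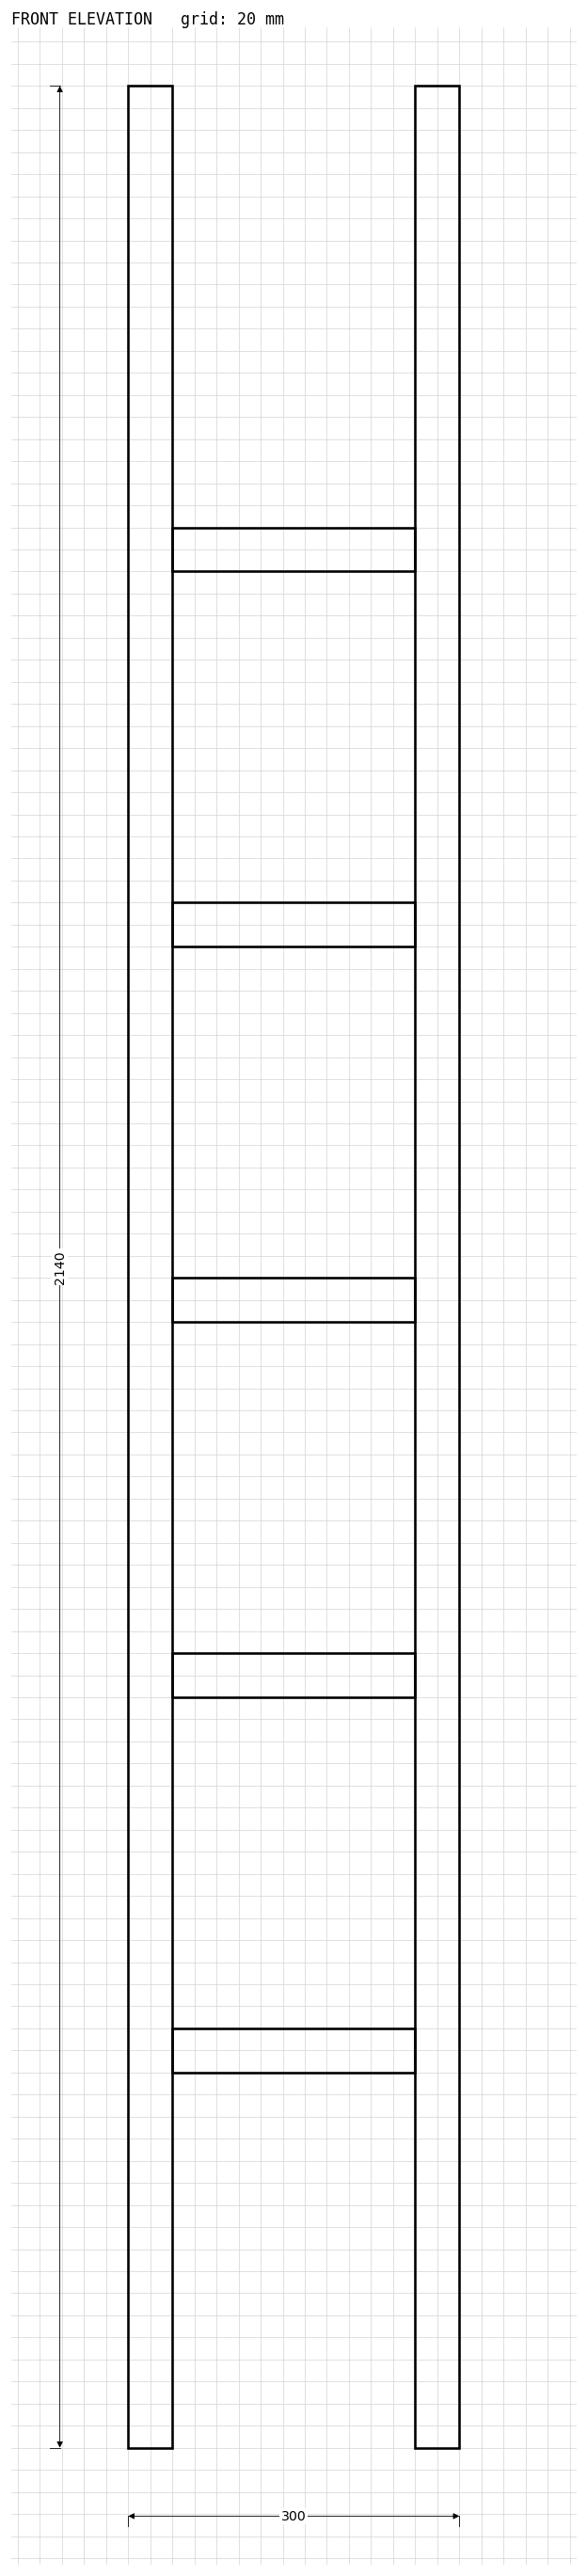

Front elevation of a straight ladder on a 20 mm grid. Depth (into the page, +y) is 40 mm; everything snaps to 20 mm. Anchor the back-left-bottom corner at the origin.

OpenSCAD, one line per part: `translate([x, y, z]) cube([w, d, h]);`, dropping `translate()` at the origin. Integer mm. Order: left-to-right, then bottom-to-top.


cube([40, 40, 2140]);
translate([40, 0, 340]) cube([220, 40, 40]);
translate([40, 0, 680]) cube([220, 40, 40]);
translate([40, 0, 1020]) cube([220, 40, 40]);
translate([40, 0, 1360]) cube([220, 40, 40]);
translate([40, 0, 1700]) cube([220, 40, 40]);
translate([260, 0, 0]) cube([40, 40, 2140]);
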